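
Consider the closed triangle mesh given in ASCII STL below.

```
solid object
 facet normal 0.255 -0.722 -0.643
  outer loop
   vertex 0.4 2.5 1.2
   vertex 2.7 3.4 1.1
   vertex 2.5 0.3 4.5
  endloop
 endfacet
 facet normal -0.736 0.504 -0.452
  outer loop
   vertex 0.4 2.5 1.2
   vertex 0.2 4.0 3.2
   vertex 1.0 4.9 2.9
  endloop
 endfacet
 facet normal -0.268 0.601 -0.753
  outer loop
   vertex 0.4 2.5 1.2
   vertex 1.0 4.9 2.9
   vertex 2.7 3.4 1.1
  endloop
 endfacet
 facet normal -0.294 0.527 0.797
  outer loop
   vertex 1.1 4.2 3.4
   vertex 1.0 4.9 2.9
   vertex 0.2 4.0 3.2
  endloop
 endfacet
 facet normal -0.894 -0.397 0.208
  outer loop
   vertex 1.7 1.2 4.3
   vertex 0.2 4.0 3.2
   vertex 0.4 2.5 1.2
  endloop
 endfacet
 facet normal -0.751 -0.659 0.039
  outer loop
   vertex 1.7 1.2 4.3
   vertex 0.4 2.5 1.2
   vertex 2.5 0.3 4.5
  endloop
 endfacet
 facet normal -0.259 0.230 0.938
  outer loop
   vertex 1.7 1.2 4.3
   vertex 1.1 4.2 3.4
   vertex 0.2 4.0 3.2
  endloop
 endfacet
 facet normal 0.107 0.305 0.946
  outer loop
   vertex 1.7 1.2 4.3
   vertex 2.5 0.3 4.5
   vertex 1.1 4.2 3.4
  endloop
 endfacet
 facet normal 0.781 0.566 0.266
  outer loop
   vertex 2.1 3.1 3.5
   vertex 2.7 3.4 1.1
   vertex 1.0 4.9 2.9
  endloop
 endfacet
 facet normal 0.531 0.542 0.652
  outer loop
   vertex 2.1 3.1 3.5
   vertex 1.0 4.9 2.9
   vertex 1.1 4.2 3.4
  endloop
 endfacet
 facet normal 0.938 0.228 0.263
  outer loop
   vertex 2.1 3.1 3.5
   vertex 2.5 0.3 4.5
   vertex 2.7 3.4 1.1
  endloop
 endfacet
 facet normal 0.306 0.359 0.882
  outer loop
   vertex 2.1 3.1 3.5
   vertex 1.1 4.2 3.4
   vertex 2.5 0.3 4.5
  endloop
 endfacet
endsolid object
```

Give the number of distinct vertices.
8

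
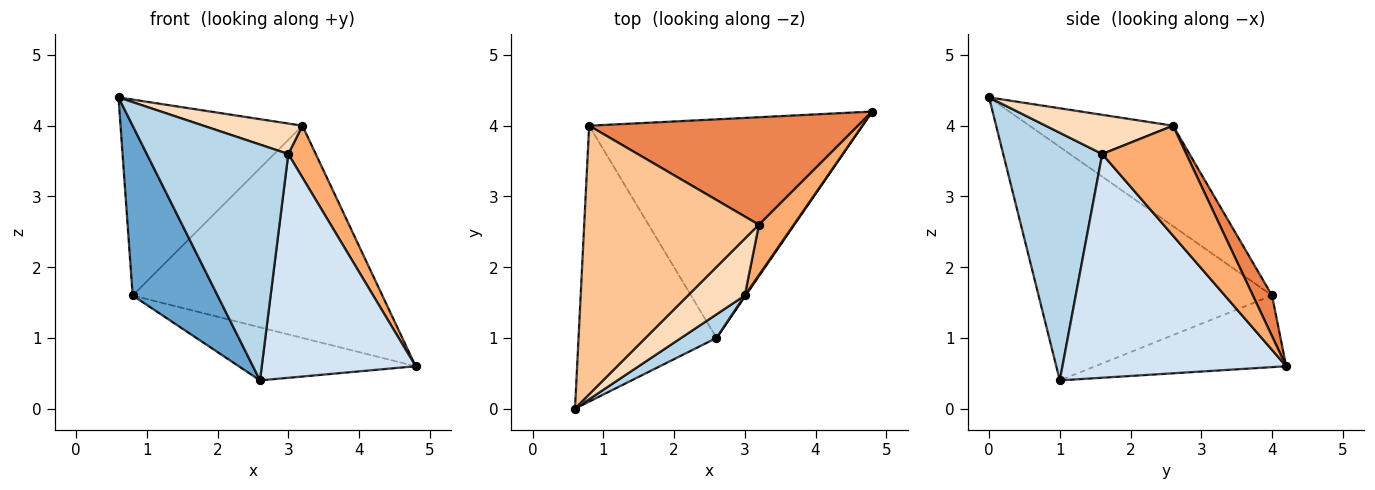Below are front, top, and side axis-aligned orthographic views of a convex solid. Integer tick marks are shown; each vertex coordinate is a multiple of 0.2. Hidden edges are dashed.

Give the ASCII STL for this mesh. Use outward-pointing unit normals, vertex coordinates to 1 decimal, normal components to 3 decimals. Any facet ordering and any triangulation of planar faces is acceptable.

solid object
 facet normal -0.822 -0.299 -0.485
  outer loop
   vertex 0.8 4.0 1.6
   vertex 2.6 1.0 0.4
   vertex 0.6 0.0 4.4
  endloop
 endfacet
 facet normal -0.247 0.229 -0.942
  outer loop
   vertex 0.8 4.0 1.6
   vertex 4.8 4.2 0.6
   vertex 2.6 1.0 0.4
  endloop
 endfacet
 facet normal 0.572 -0.816 0.082
  outer loop
   vertex 3.0 1.6 3.6
   vertex 0.6 0.0 4.4
   vertex 2.6 1.0 0.4
  endloop
 endfacet
 facet normal 0.824 -0.567 0.003
  outer loop
   vertex 3.0 1.6 3.6
   vertex 2.6 1.0 0.4
   vertex 4.8 4.2 0.6
  endloop
 endfacet
 facet normal 0.068 0.890 0.451
  outer loop
   vertex 3.2 2.6 4.0
   vertex 4.8 4.2 0.6
   vertex 0.8 4.0 1.6
  endloop
 endfacet
 facet normal 0.910 -0.297 0.288
  outer loop
   vertex 3.2 2.6 4.0
   vertex 3.0 1.6 3.6
   vertex 4.8 4.2 0.6
  endloop
 endfacet
 facet normal -0.421 0.534 0.733
  outer loop
   vertex 3.2 2.6 4.0
   vertex 0.8 4.0 1.6
   vertex 0.6 0.0 4.4
  endloop
 endfacet
 facet normal 0.520 -0.405 0.752
  outer loop
   vertex 3.2 2.6 4.0
   vertex 0.6 0.0 4.4
   vertex 3.0 1.6 3.6
  endloop
 endfacet
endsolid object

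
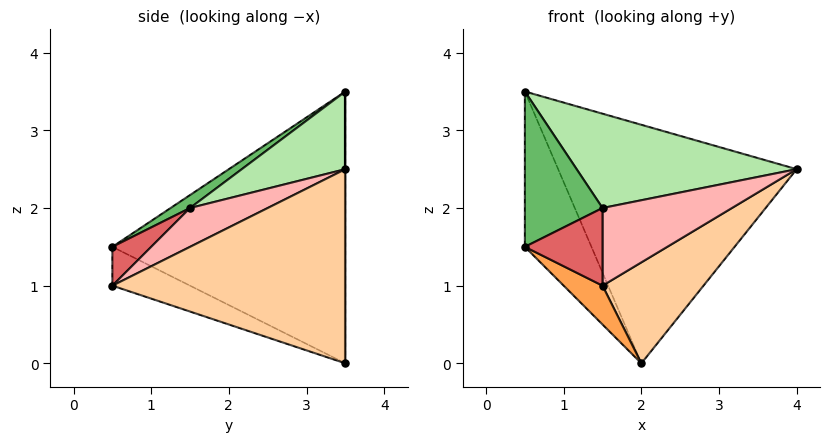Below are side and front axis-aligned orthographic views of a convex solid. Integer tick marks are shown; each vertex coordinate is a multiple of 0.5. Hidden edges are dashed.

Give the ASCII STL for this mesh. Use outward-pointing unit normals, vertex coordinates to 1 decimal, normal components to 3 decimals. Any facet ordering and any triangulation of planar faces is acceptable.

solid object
 facet normal -0.889 0.254 -0.381
  outer loop
   vertex 2.0 3.5 0.0
   vertex 0.5 0.5 1.5
   vertex 0.5 3.5 3.5
  endloop
 endfacet
 facet normal 0.000 1.000 0.000
  outer loop
   vertex 2.0 3.5 0.0
   vertex 0.5 3.5 3.5
   vertex 4.0 3.5 2.5
  endloop
 endfacet
 facet normal -0.436 -0.218 -0.873
  outer loop
   vertex 1.5 0.5 1.0
   vertex 0.5 0.5 1.5
   vertex 2.0 3.5 0.0
  endloop
 endfacet
 facet normal 0.740 -0.321 -0.592
  outer loop
   vertex 1.5 0.5 1.0
   vertex 2.0 3.5 0.0
   vertex 4.0 3.5 2.5
  endloop
 endfacet
 facet normal 0.137 -0.549 0.824
  outer loop
   vertex 1.5 1.5 2.0
   vertex 0.5 3.5 3.5
   vertex 0.5 0.5 1.5
  endloop
 endfacet
 facet normal 0.237 -0.504 0.830
  outer loop
   vertex 1.5 1.5 2.0
   vertex 4.0 3.5 2.5
   vertex 0.5 3.5 3.5
  endloop
 endfacet
 facet normal 0.333 -0.667 0.667
  outer loop
   vertex 1.5 1.5 2.0
   vertex 0.5 0.5 1.5
   vertex 1.5 0.5 1.0
  endloop
 endfacet
 facet normal 0.391 -0.651 0.651
  outer loop
   vertex 1.5 1.5 2.0
   vertex 1.5 0.5 1.0
   vertex 4.0 3.5 2.5
  endloop
 endfacet
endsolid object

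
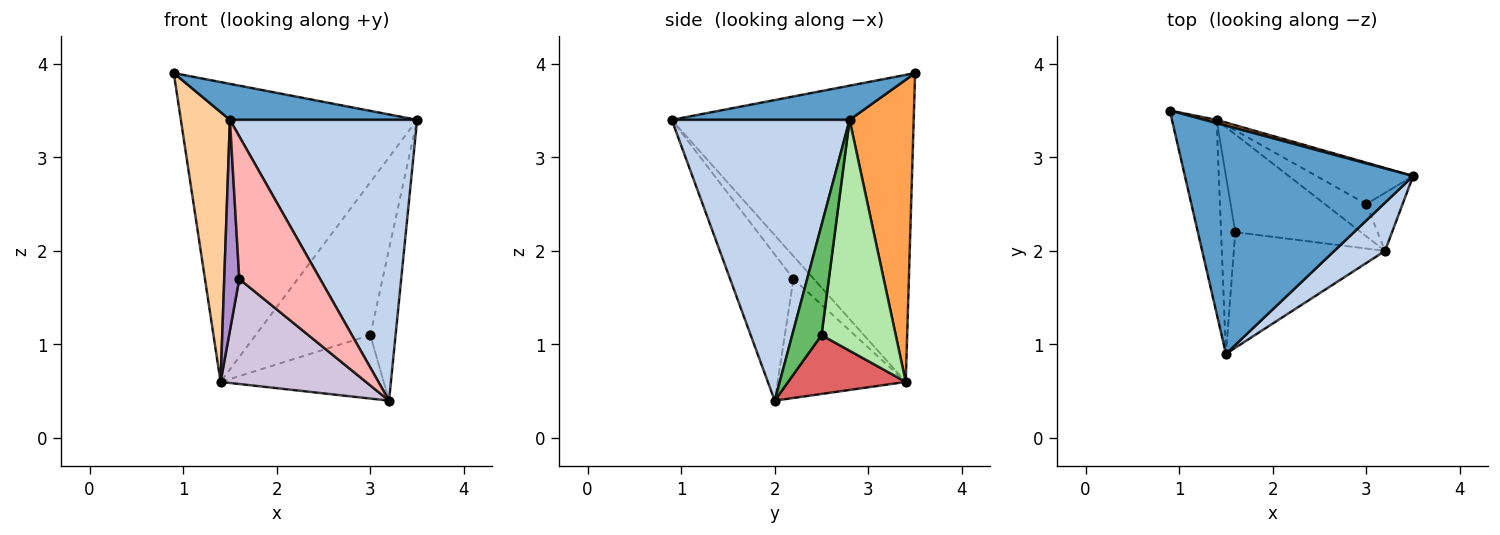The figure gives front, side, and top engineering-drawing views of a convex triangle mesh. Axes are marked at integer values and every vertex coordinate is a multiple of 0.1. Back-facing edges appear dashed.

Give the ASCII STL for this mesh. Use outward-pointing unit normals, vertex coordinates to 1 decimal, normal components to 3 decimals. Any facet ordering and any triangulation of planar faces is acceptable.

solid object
 facet normal 0.146 -0.154 0.977
  outer loop
   vertex 1.5 0.9 3.4
   vertex 3.5 2.8 3.4
   vertex 0.9 3.5 3.9
  endloop
 endfacet
 facet normal 0.683 -0.719 0.124
  outer loop
   vertex 3.2 2.0 0.4
   vertex 3.5 2.8 3.4
   vertex 1.5 0.9 3.4
  endloop
 endfacet
 facet normal 0.262 0.965 0.010
  outer loop
   vertex 1.4 3.4 0.6
   vertex 0.9 3.5 3.9
   vertex 3.5 2.8 3.4
  endloop
 endfacet
 facet normal -0.970 -0.197 -0.141
  outer loop
   vertex 1.4 3.4 0.6
   vertex 1.5 0.9 3.4
   vertex 0.9 3.5 3.9
  endloop
 endfacet
 facet normal 0.735 0.633 -0.242
  outer loop
   vertex 3.0 2.5 1.1
   vertex 3.5 2.8 3.4
   vertex 3.2 2.0 0.4
  endloop
 endfacet
 facet normal 0.530 0.819 -0.222
  outer loop
   vertex 3.0 2.5 1.1
   vertex 1.4 3.4 0.6
   vertex 3.5 2.8 3.4
  endloop
 endfacet
 facet normal 0.541 0.750 -0.381
  outer loop
   vertex 3.0 2.5 1.1
   vertex 3.2 2.0 0.4
   vertex 1.4 3.4 0.6
  endloop
 endfacet
 facet normal -0.520 -0.663 -0.538
  outer loop
   vertex 1.6 2.2 1.7
   vertex 3.2 2.0 0.4
   vertex 1.5 0.9 3.4
  endloop
 endfacet
 facet normal -0.719 -0.531 -0.448
  outer loop
   vertex 1.6 2.2 1.7
   vertex 1.5 0.9 3.4
   vertex 1.4 3.4 0.6
  endloop
 endfacet
 facet normal -0.542 -0.615 -0.573
  outer loop
   vertex 1.6 2.2 1.7
   vertex 1.4 3.4 0.6
   vertex 3.2 2.0 0.4
  endloop
 endfacet
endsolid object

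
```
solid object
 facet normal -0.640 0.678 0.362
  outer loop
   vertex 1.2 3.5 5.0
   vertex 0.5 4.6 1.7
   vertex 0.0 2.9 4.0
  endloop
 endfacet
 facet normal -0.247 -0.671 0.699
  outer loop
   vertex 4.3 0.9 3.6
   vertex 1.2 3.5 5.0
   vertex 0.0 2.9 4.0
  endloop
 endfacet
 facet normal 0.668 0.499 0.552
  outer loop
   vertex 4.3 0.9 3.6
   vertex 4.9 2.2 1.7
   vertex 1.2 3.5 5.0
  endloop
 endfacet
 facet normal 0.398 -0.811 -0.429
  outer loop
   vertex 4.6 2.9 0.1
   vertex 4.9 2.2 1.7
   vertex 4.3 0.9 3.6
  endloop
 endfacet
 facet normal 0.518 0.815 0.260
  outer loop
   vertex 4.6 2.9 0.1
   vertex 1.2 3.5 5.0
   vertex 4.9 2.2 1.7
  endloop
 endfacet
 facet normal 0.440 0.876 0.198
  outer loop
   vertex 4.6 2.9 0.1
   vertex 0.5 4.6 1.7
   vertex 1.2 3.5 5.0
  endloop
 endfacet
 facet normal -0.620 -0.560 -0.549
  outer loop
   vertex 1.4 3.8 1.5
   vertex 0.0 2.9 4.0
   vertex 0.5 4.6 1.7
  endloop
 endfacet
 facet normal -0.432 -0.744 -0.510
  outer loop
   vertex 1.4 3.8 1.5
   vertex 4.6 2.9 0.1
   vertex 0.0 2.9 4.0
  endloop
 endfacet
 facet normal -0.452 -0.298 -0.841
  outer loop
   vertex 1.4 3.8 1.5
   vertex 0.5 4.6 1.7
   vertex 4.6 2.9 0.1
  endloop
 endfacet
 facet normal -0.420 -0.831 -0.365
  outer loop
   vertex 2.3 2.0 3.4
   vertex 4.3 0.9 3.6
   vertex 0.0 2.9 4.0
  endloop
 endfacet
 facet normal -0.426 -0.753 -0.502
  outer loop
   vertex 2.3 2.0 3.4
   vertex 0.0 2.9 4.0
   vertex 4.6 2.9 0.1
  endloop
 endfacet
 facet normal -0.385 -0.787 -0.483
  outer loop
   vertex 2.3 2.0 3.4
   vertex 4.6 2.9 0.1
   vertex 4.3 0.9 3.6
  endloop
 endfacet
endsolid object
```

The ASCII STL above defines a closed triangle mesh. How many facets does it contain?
12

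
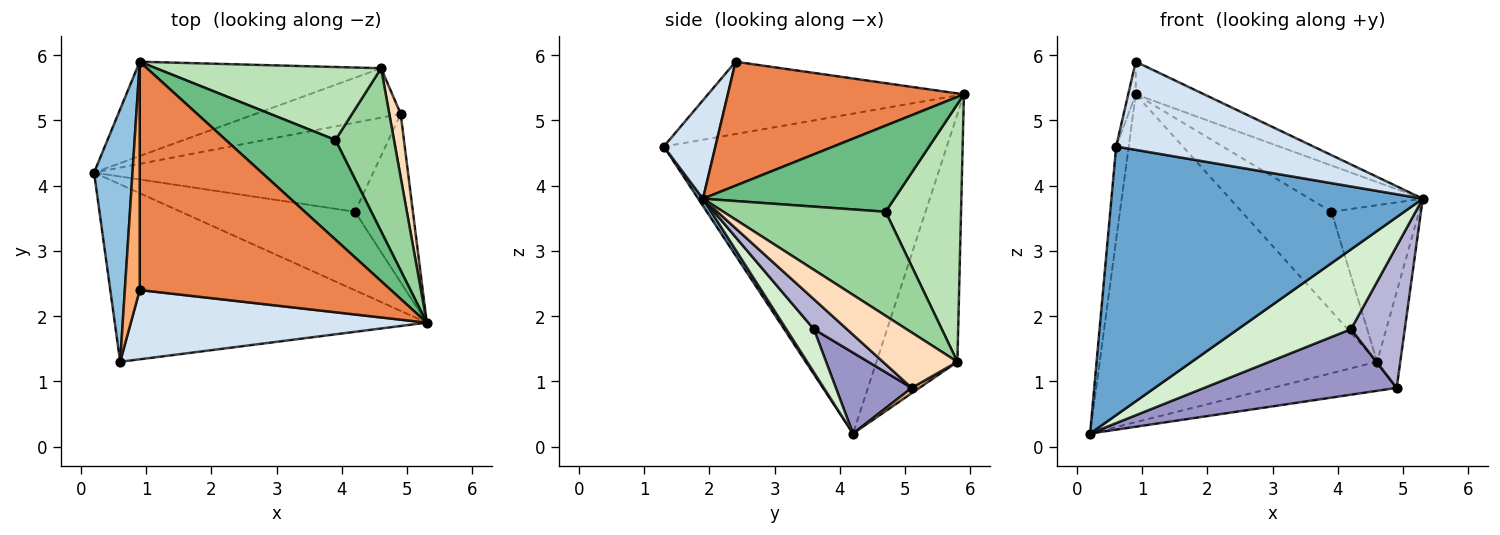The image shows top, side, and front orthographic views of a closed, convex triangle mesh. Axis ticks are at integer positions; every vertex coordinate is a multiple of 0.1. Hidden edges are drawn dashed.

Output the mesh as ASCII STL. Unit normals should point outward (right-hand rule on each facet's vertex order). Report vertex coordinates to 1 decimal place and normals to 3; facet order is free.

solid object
 facet normal 0.013 -0.834 -0.551
  outer loop
   vertex 0.6 1.3 4.6
   vertex 0.2 4.2 0.2
   vertex 5.3 1.9 3.8
  endloop
 endfacet
 facet normal -0.992 0.044 0.119
  outer loop
   vertex 0.9 5.9 5.4
   vertex 0.2 4.2 0.2
   vertex 0.6 1.3 4.6
  endloop
 endfacet
 facet normal -0.270 0.925 -0.266
  outer loop
   vertex 4.6 5.8 1.3
   vertex 0.2 4.2 0.2
   vertex 0.9 5.9 5.4
  endloop
 endfacet
 facet normal 0.201 -0.770 0.605
  outer loop
   vertex 0.9 2.4 5.9
   vertex 0.6 1.3 4.6
   vertex 5.3 1.9 3.8
  endloop
 endfacet
 facet normal 0.439 0.127 0.889
  outer loop
   vertex 0.9 2.4 5.9
   vertex 5.3 1.9 3.8
   vertex 0.9 5.9 5.4
  endloop
 endfacet
 facet normal -0.979 0.029 0.202
  outer loop
   vertex 0.9 2.4 5.9
   vertex 0.9 5.9 5.4
   vertex 0.6 1.3 4.6
  endloop
 endfacet
 facet normal 0.031 0.506 -0.862
  outer loop
   vertex 4.9 5.1 0.9
   vertex 0.2 4.2 0.2
   vertex 4.6 5.8 1.3
  endloop
 endfacet
 facet normal 0.937 0.292 0.192
  outer loop
   vertex 4.9 5.1 0.9
   vertex 4.6 5.8 1.3
   vertex 5.3 1.9 3.8
  endloop
 endfacet
 facet normal 0.580 0.343 0.739
  outer loop
   vertex 3.9 4.7 3.6
   vertex 0.9 5.9 5.4
   vertex 5.3 1.9 3.8
  endloop
 endfacet
 facet normal 0.788 0.426 0.444
  outer loop
   vertex 3.9 4.7 3.6
   vertex 5.3 1.9 3.8
   vertex 4.6 5.8 1.3
  endloop
 endfacet
 facet normal 0.561 0.667 0.490
  outer loop
   vertex 3.9 4.7 3.6
   vertex 4.6 5.8 1.3
   vertex 0.9 5.9 5.4
  endloop
 endfacet
 facet normal 0.171 -0.702 -0.691
  outer loop
   vertex 4.2 3.6 1.8
   vertex 5.3 1.9 3.8
   vertex 0.2 4.2 0.2
  endloop
 endfacet
 facet normal 0.227 -0.577 -0.785
  outer loop
   vertex 4.2 3.6 1.8
   vertex 0.2 4.2 0.2
   vertex 4.9 5.1 0.9
  endloop
 endfacet
 facet normal 0.368 -0.599 -0.711
  outer loop
   vertex 4.2 3.6 1.8
   vertex 4.9 5.1 0.9
   vertex 5.3 1.9 3.8
  endloop
 endfacet
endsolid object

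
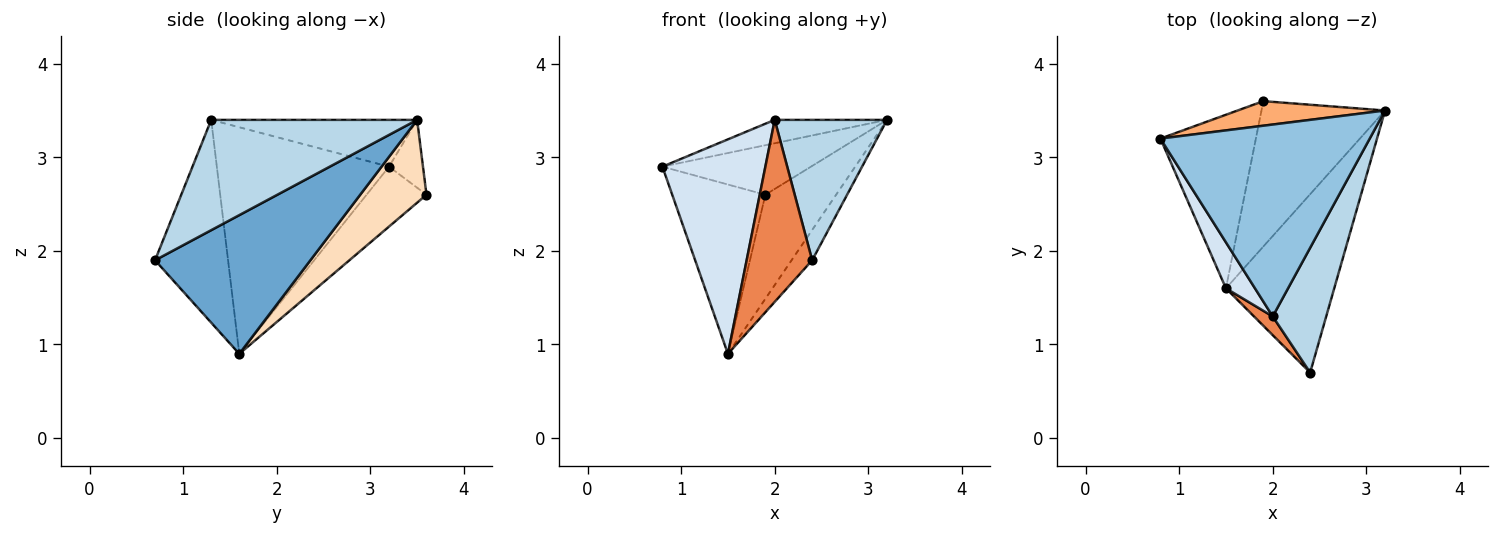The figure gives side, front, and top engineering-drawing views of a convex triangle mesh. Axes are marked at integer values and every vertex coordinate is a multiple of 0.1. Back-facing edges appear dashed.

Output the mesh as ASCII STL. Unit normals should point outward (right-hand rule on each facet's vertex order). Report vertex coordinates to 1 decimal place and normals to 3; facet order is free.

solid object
 facet normal 0.784 0.104 -0.612
  outer loop
   vertex 1.5 1.6 0.9
   vertex 3.2 3.5 3.4
   vertex 2.4 0.7 1.9
  endloop
 endfacet
 facet normal -0.217 0.118 0.969
  outer loop
   vertex 2.0 1.3 3.4
   vertex 3.2 3.5 3.4
   vertex 0.8 3.2 2.9
  endloop
 endfacet
 facet normal 0.808 -0.441 0.392
  outer loop
   vertex 2.0 1.3 3.4
   vertex 2.4 0.7 1.9
   vertex 3.2 3.5 3.4
  endloop
 endfacet
 facet normal -0.853 -0.510 0.109
  outer loop
   vertex 2.0 1.3 3.4
   vertex 0.8 3.2 2.9
   vertex 1.5 1.6 0.9
  endloop
 endfacet
 facet normal -0.742 -0.666 0.069
  outer loop
   vertex 2.0 1.3 3.4
   vertex 1.5 1.6 0.9
   vertex 2.4 0.7 1.9
  endloop
 endfacet
 facet normal -0.200 0.878 0.435
  outer loop
   vertex 1.9 3.6 2.6
   vertex 0.8 3.2 2.9
   vertex 3.2 3.5 3.4
  endloop
 endfacet
 facet normal -0.410 0.637 -0.653
  outer loop
   vertex 1.9 3.6 2.6
   vertex 1.5 1.6 0.9
   vertex 0.8 3.2 2.9
  endloop
 endfacet
 facet normal 0.479 0.511 -0.714
  outer loop
   vertex 1.9 3.6 2.6
   vertex 3.2 3.5 3.4
   vertex 1.5 1.6 0.9
  endloop
 endfacet
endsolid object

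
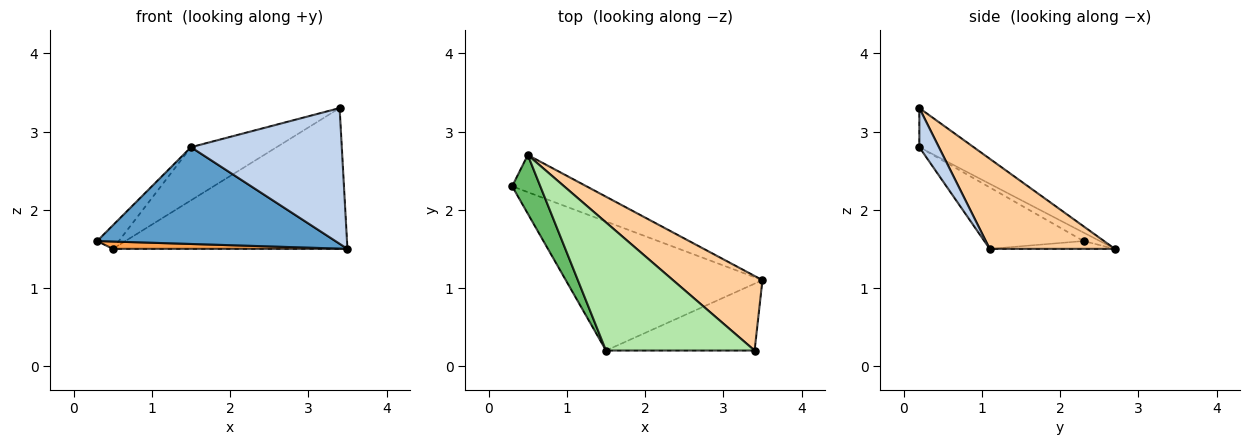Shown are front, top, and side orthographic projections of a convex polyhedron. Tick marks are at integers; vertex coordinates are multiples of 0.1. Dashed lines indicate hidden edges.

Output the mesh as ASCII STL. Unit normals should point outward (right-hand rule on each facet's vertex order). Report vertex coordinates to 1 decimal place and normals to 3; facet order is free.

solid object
 facet normal -0.243 -0.582 -0.776
  outer loop
   vertex 1.5 0.2 2.8
   vertex 0.3 2.3 1.6
   vertex 3.5 1.1 1.5
  endloop
 endfacet
 facet normal 0.116 -0.891 -0.439
  outer loop
   vertex 3.4 0.2 3.3
   vertex 1.5 0.2 2.8
   vertex 3.5 1.1 1.5
  endloop
 endfacet
 facet normal -0.103 -0.193 -0.976
  outer loop
   vertex 0.5 2.7 1.5
   vertex 3.5 1.1 1.5
   vertex 0.3 2.3 1.6
  endloop
 endfacet
 facet normal 0.426 0.799 0.423
  outer loop
   vertex 0.5 2.7 1.5
   vertex 3.4 0.2 3.3
   vertex 3.5 1.1 1.5
  endloop
 endfacet
 facet normal -0.268 0.358 0.894
  outer loop
   vertex 0.5 2.7 1.5
   vertex 0.3 2.3 1.6
   vertex 1.5 0.2 2.8
  endloop
 endfacet
 facet normal -0.236 0.372 0.898
  outer loop
   vertex 0.5 2.7 1.5
   vertex 1.5 0.2 2.8
   vertex 3.4 0.2 3.3
  endloop
 endfacet
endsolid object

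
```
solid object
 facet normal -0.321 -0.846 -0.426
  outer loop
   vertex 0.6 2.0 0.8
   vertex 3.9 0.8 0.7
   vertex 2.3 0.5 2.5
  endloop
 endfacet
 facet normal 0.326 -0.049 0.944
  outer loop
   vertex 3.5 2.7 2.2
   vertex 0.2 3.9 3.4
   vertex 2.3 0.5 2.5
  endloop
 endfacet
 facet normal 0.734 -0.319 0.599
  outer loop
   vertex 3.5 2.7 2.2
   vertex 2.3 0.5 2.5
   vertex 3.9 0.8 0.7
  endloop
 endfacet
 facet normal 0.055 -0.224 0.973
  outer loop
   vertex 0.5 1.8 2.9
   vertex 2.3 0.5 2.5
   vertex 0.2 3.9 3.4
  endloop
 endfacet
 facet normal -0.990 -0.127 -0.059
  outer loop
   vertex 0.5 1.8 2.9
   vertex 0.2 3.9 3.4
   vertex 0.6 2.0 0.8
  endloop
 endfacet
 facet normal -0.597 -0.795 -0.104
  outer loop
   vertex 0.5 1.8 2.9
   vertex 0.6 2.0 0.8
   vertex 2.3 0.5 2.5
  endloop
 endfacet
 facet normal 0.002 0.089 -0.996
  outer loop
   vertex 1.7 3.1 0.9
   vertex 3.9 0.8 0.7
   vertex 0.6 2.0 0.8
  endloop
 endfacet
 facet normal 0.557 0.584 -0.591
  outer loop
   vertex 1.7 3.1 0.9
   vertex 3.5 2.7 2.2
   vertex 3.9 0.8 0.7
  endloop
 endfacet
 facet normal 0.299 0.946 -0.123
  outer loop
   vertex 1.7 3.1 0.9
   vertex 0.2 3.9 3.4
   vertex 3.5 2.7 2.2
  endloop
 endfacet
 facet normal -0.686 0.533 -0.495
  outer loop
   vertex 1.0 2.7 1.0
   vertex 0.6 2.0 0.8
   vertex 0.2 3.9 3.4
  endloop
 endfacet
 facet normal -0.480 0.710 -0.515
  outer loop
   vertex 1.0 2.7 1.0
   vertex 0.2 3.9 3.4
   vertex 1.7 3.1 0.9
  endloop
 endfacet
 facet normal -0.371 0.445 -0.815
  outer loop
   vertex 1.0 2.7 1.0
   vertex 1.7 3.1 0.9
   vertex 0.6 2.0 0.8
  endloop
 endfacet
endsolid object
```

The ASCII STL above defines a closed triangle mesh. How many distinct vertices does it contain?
8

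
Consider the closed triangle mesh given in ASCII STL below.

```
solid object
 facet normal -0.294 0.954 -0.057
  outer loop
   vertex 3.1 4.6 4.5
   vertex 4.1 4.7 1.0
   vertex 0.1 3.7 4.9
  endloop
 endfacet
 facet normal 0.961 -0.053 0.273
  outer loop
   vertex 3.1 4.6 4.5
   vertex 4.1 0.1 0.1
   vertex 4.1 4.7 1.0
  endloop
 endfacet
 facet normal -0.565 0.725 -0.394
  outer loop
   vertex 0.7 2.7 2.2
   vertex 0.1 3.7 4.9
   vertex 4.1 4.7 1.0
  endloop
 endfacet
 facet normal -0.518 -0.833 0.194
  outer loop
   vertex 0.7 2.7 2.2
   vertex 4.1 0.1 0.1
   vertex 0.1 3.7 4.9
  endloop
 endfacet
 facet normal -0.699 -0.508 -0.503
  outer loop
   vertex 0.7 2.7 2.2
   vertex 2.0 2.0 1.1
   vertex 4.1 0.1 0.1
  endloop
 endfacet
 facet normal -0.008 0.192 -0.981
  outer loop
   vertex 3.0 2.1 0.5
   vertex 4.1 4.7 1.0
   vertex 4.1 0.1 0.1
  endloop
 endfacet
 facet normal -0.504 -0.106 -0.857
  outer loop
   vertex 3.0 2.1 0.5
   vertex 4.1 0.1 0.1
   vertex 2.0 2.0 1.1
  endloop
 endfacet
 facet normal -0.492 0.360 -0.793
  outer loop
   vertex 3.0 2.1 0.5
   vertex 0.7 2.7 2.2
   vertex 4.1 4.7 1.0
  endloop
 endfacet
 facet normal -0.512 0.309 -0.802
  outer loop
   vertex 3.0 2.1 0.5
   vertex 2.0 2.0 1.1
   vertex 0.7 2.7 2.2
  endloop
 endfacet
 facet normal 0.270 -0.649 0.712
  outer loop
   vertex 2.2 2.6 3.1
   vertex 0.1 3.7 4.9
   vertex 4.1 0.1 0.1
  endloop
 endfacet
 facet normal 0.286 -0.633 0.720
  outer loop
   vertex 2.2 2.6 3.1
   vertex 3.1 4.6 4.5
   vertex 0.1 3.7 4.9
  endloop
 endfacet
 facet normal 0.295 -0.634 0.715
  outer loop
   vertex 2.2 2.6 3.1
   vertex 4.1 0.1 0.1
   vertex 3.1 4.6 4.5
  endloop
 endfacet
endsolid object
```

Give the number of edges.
18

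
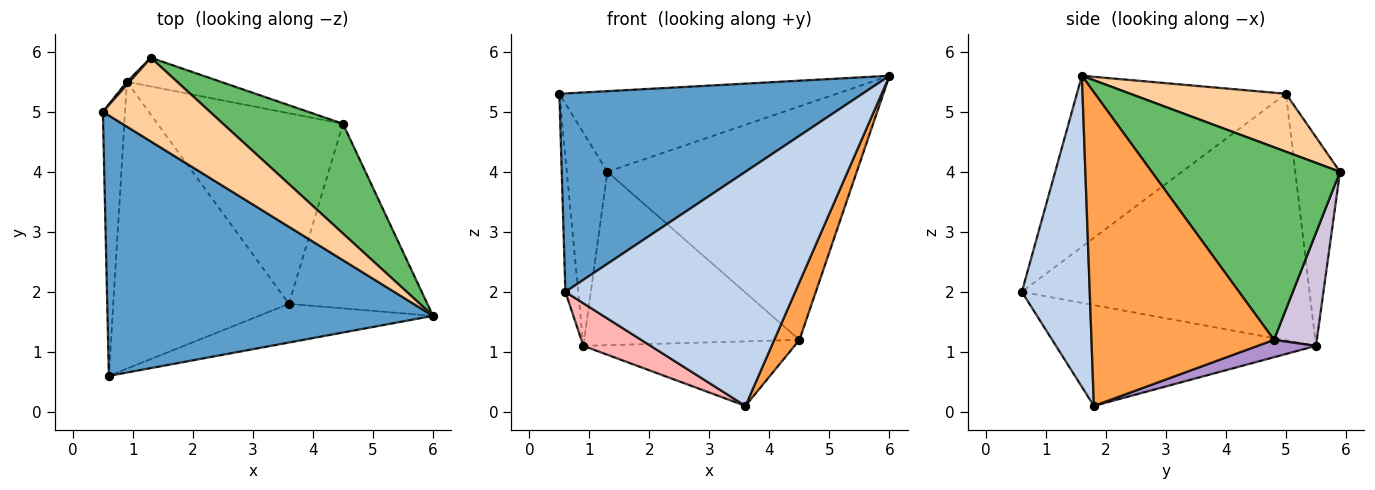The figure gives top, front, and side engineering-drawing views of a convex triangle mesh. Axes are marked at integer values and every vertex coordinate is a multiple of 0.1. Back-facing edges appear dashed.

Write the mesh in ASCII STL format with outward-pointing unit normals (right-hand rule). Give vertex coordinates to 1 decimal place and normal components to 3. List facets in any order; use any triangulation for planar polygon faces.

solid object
 facet normal -0.386 -0.559 0.734
  outer loop
   vertex 0.6 0.6 2.0
   vertex 6.0 1.6 5.6
   vertex 0.5 5.0 5.3
  endloop
 endfacet
 facet normal 0.280 -0.947 -0.157
  outer loop
   vertex 3.6 1.8 0.1
   vertex 6.0 1.6 5.6
   vertex 0.6 0.6 2.0
  endloop
 endfacet
 facet normal 0.908 -0.125 -0.401
  outer loop
   vertex 4.5 4.8 1.2
   vertex 6.0 1.6 5.6
   vertex 3.6 1.8 0.1
  endloop
 endfacet
 facet normal 0.363 0.646 0.671
  outer loop
   vertex 1.3 5.9 4.0
   vertex 0.5 5.0 5.3
   vertex 6.0 1.6 5.6
  endloop
 endfacet
 facet normal 0.564 0.747 0.351
  outer loop
   vertex 1.3 5.9 4.0
   vertex 6.0 1.6 5.6
   vertex 4.5 4.8 1.2
  endloop
 endfacet
 facet normal -0.995 0.044 -0.089
  outer loop
   vertex 0.9 5.5 1.1
   vertex 0.6 0.6 2.0
   vertex 0.5 5.0 5.3
  endloop
 endfacet
 facet normal -0.741 0.672 0.009
  outer loop
   vertex 0.9 5.5 1.1
   vertex 0.5 5.0 5.3
   vertex 1.3 5.9 4.0
  endloop
 endfacet
 facet normal -0.494 -0.128 -0.860
  outer loop
   vertex 0.9 5.5 1.1
   vertex 3.6 1.8 0.1
   vertex 0.6 0.6 2.0
  endloop
 endfacet
 facet normal 0.088 0.319 -0.943
  outer loop
   vertex 0.9 5.5 1.1
   vertex 4.5 4.8 1.2
   vertex 3.6 1.8 0.1
  endloop
 endfacet
 facet normal 0.193 0.968 -0.160
  outer loop
   vertex 0.9 5.5 1.1
   vertex 1.3 5.9 4.0
   vertex 4.5 4.8 1.2
  endloop
 endfacet
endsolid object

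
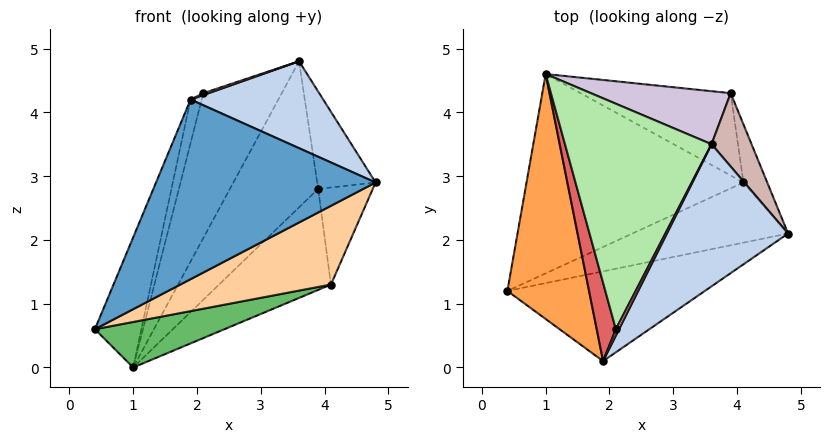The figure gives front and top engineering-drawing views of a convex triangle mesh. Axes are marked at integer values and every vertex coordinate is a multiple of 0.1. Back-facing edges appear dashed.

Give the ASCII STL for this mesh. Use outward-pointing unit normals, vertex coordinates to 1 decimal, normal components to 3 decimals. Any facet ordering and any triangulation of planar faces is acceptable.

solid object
 facet normal 0.385 -0.826 -0.413
  outer loop
   vertex 1.9 0.1 4.2
   vertex 0.4 1.2 0.6
   vertex 4.8 2.1 2.9
  endloop
 endfacet
 facet normal 0.596 -0.419 0.685
  outer loop
   vertex 1.9 0.1 4.2
   vertex 4.8 2.1 2.9
   vertex 3.6 3.5 4.8
  endloop
 endfacet
 facet normal -0.871 0.230 0.433
  outer loop
   vertex 1.9 0.1 4.2
   vertex 1.0 4.6 0.0
   vertex 0.4 1.2 0.6
  endloop
 endfacet
 facet normal 0.433 -0.716 -0.547
  outer loop
   vertex 4.1 2.9 1.3
   vertex 4.8 2.1 2.9
   vertex 0.4 1.2 0.6
  endloop
 endfacet
 facet normal 0.276 -0.214 -0.937
  outer loop
   vertex 4.1 2.9 1.3
   vertex 0.4 1.2 0.6
   vertex 1.0 4.6 0.0
  endloop
 endfacet
 facet normal -0.798 0.325 0.507
  outer loop
   vertex 2.1 0.6 4.3
   vertex 3.6 3.5 4.8
   vertex 1.0 4.6 0.0
  endloop
 endfacet
 facet normal -0.855 0.252 0.453
  outer loop
   vertex 2.1 0.6 4.3
   vertex 1.0 4.6 0.0
   vertex 1.9 0.1 4.2
  endloop
 endfacet
 facet normal 0.220 -0.275 0.936
  outer loop
   vertex 2.1 0.6 4.3
   vertex 1.9 0.1 4.2
   vertex 3.6 3.5 4.8
  endloop
 endfacet
 facet normal 0.568 0.638 -0.520
  outer loop
   vertex 3.9 4.3 2.8
   vertex 4.1 2.9 1.3
   vertex 1.0 4.6 0.0
  endloop
 endfacet
 facet normal -0.226 0.916 0.332
  outer loop
   vertex 3.9 4.3 2.8
   vertex 1.0 4.6 0.0
   vertex 3.6 3.5 4.8
  endloop
 endfacet
 facet normal 0.907 0.361 -0.216
  outer loop
   vertex 3.9 4.3 2.8
   vertex 4.8 2.1 2.9
   vertex 4.1 2.9 1.3
  endloop
 endfacet
 facet normal 0.883 0.374 0.282
  outer loop
   vertex 3.9 4.3 2.8
   vertex 3.6 3.5 4.8
   vertex 4.8 2.1 2.9
  endloop
 endfacet
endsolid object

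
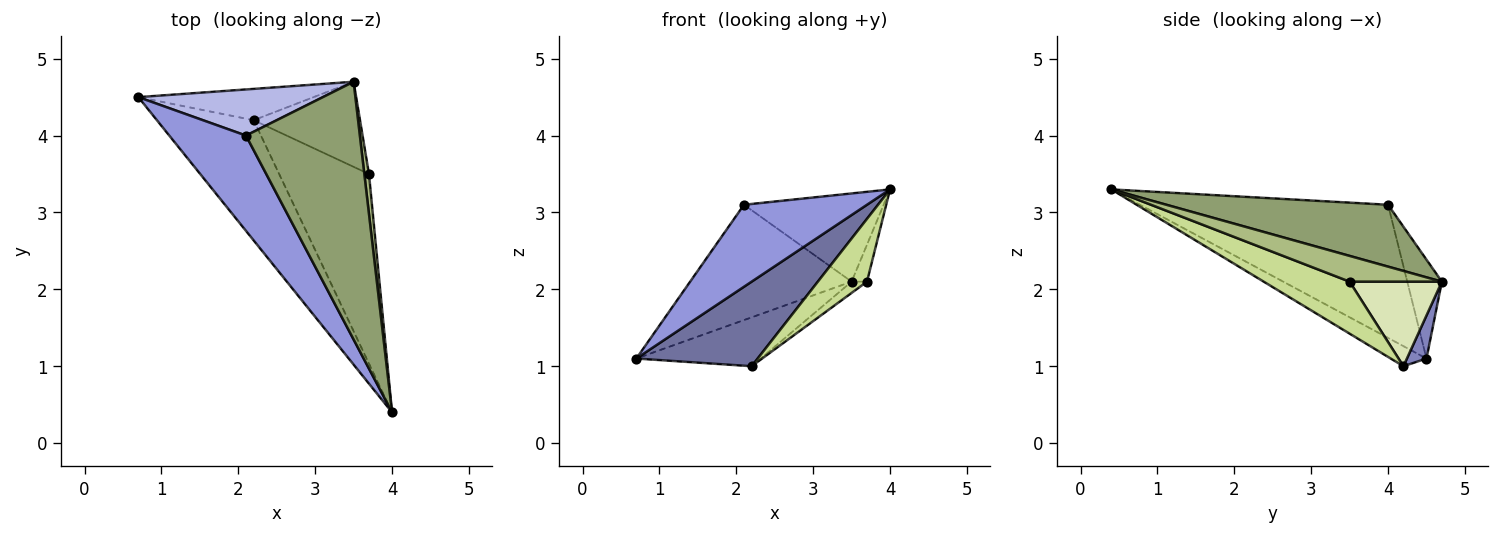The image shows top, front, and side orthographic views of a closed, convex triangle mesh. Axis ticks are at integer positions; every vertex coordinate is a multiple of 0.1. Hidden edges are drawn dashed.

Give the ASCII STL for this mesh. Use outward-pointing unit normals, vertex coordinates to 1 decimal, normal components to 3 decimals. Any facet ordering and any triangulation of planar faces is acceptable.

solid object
 facet normal -0.167 -0.567 -0.806
  outer loop
   vertex 2.2 4.2 1.0
   vertex 4.0 0.4 3.3
   vertex 0.7 4.5 1.1
  endloop
 endfacet
 facet normal 0.131 0.835 -0.535
  outer loop
   vertex 2.2 4.2 1.0
   vertex 0.7 4.5 1.1
   vertex 3.5 4.7 2.1
  endloop
 endfacet
 facet normal -0.796 -0.395 0.459
  outer loop
   vertex 2.1 4.0 3.1
   vertex 0.7 4.5 1.1
   vertex 4.0 0.4 3.3
  endloop
 endfacet
 facet normal -0.195 0.911 0.364
  outer loop
   vertex 2.1 4.0 3.1
   vertex 3.5 4.7 2.1
   vertex 0.7 4.5 1.1
  endloop
 endfacet
 facet normal 0.457 0.288 0.842
  outer loop
   vertex 2.1 4.0 3.1
   vertex 4.0 0.4 3.3
   vertex 3.5 4.7 2.1
  endloop
 endfacet
 facet normal 0.971 0.162 0.175
  outer loop
   vertex 3.7 3.5 2.1
   vertex 3.5 4.7 2.1
   vertex 4.0 0.4 3.3
  endloop
 endfacet
 facet normal 0.482 -0.275 -0.832
  outer loop
   vertex 3.7 3.5 2.1
   vertex 4.0 0.4 3.3
   vertex 2.2 4.2 1.0
  endloop
 endfacet
 facet normal 0.619 0.103 -0.779
  outer loop
   vertex 3.7 3.5 2.1
   vertex 2.2 4.2 1.0
   vertex 3.5 4.7 2.1
  endloop
 endfacet
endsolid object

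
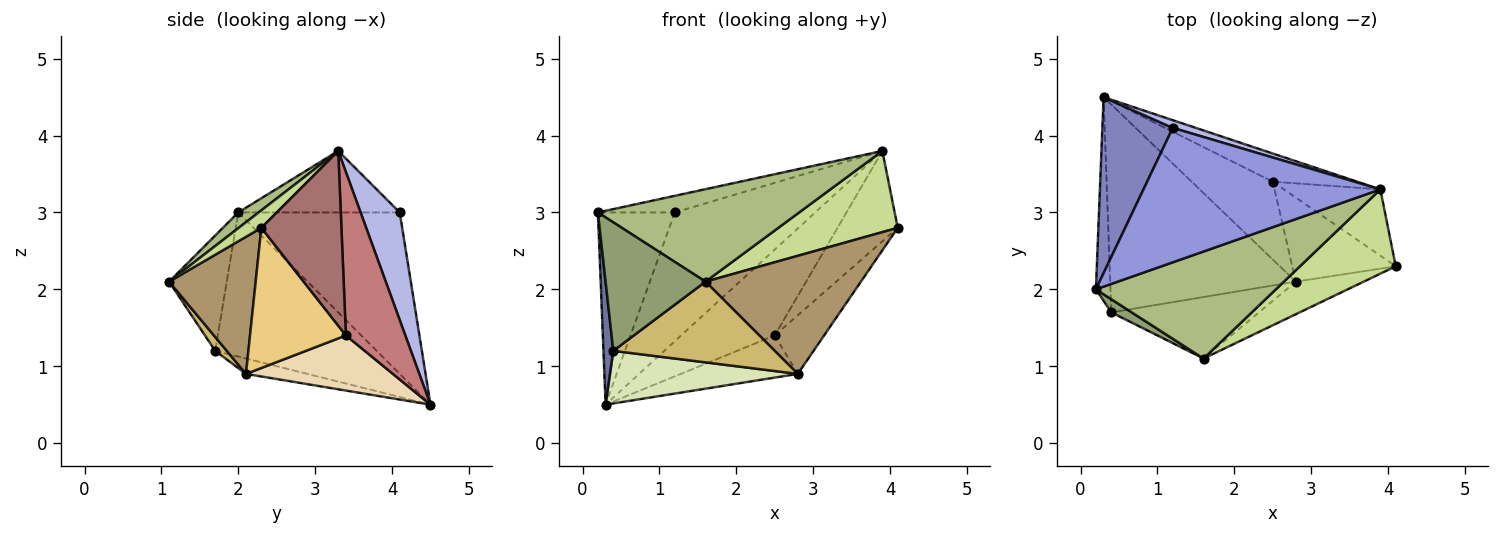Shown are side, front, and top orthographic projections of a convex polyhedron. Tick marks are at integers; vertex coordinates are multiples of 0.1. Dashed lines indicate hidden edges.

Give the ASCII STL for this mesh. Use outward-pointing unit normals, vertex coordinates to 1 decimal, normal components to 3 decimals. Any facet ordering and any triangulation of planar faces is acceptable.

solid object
 facet normal -0.993 -0.061 -0.100
  outer loop
   vertex 0.4 1.7 1.2
   vertex 0.2 2.0 3.0
   vertex 0.3 4.5 0.5
  endloop
 endfacet
 facet normal -0.840 0.400 0.366
  outer loop
   vertex 1.2 4.1 3.0
   vertex 0.3 4.5 0.5
   vertex 0.2 2.0 3.0
  endloop
 endfacet
 facet normal -0.250 0.119 0.961
  outer loop
   vertex 1.2 4.1 3.0
   vertex 0.2 2.0 3.0
   vertex 3.9 3.3 3.8
  endloop
 endfacet
 facet normal 0.268 0.962 0.057
  outer loop
   vertex 1.2 4.1 3.0
   vertex 3.9 3.3 3.8
   vertex 0.3 4.5 0.5
  endloop
 endfacet
 facet normal -0.498 -0.863 0.088
  outer loop
   vertex 1.6 1.1 2.1
   vertex 0.2 2.0 3.0
   vertex 0.4 1.7 1.2
  endloop
 endfacet
 facet normal 0.066 -0.652 0.755
  outer loop
   vertex 1.6 1.1 2.1
   vertex 3.9 3.3 3.8
   vertex 0.2 2.0 3.0
  endloop
 endfacet
 facet normal 0.130 -0.688 0.714
  outer loop
   vertex 1.6 1.1 2.1
   vertex 4.1 2.3 2.8
   vertex 3.9 3.3 3.8
  endloop
 endfacet
 facet normal -0.080 -0.244 -0.966
  outer loop
   vertex 2.8 2.1 0.9
   vertex 0.4 1.7 1.2
   vertex 0.3 4.5 0.5
  endloop
 endfacet
 facet normal 0.473 -0.849 -0.234
  outer loop
   vertex 2.8 2.1 0.9
   vertex 4.1 2.3 2.8
   vertex 1.6 1.1 2.1
  endloop
 endfacet
 facet normal 0.057 -0.794 -0.605
  outer loop
   vertex 2.8 2.1 0.9
   vertex 1.6 1.1 2.1
   vertex 0.4 1.7 1.2
  endloop
 endfacet
 facet normal 0.743 0.383 -0.549
  outer loop
   vertex 2.5 3.4 1.4
   vertex 4.1 2.3 2.8
   vertex 2.8 2.1 0.9
  endloop
 endfacet
 facet normal 0.513 0.409 -0.755
  outer loop
   vertex 2.5 3.4 1.4
   vertex 2.8 2.1 0.9
   vertex 0.3 4.5 0.5
  endloop
 endfacet
 facet normal 0.731 0.550 -0.404
  outer loop
   vertex 2.5 3.4 1.4
   vertex 3.9 3.3 3.8
   vertex 4.1 2.3 2.8
  endloop
 endfacet
 facet normal 0.516 0.814 -0.267
  outer loop
   vertex 2.5 3.4 1.4
   vertex 0.3 4.5 0.5
   vertex 3.9 3.3 3.8
  endloop
 endfacet
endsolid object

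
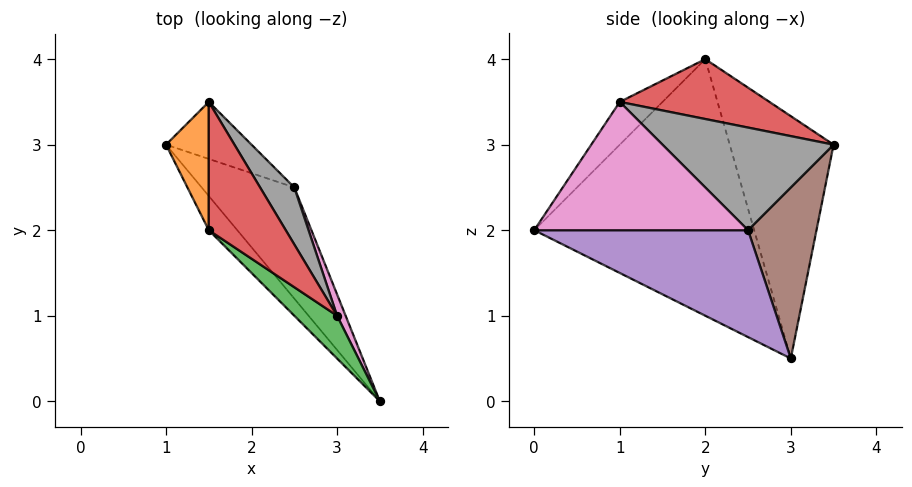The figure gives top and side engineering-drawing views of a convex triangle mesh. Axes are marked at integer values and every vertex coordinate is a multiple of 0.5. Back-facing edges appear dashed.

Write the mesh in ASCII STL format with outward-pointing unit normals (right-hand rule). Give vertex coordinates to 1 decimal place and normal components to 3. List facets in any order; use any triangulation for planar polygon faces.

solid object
 facet normal -0.745 -0.662 -0.083
  outer loop
   vertex 1.5 2.0 4.0
   vertex 1.0 3.0 0.5
   vertex 3.5 0.0 2.0
  endloop
 endfacet
 facet normal -0.978 0.115 0.173
  outer loop
   vertex 1.5 2.0 4.0
   vertex 1.5 3.5 3.0
   vertex 1.0 3.0 0.5
  endloop
 endfacet
 facet normal -0.408 -0.816 0.408
  outer loop
   vertex 3.0 1.0 3.5
   vertex 1.5 2.0 4.0
   vertex 3.5 0.0 2.0
  endloop
 endfacet
 facet normal 0.543 0.466 0.699
  outer loop
   vertex 3.0 1.0 3.5
   vertex 1.5 3.5 3.0
   vertex 1.5 2.0 4.0
  endloop
 endfacet
 facet normal 0.723 0.289 -0.627
  outer loop
   vertex 2.5 2.5 2.0
   vertex 3.5 0.0 2.0
   vertex 1.0 3.0 0.5
  endloop
 endfacet
 facet normal 0.535 0.802 -0.267
  outer loop
   vertex 2.5 2.5 2.0
   vertex 1.0 3.0 0.5
   vertex 1.5 3.5 3.0
  endloop
 endfacet
 facet normal 0.927 0.371 0.062
  outer loop
   vertex 2.5 2.5 2.0
   vertex 3.0 1.0 3.5
   vertex 3.5 0.0 2.0
  endloop
 endfacet
 facet normal 0.802 0.535 0.267
  outer loop
   vertex 2.5 2.5 2.0
   vertex 1.5 3.5 3.0
   vertex 3.0 1.0 3.5
  endloop
 endfacet
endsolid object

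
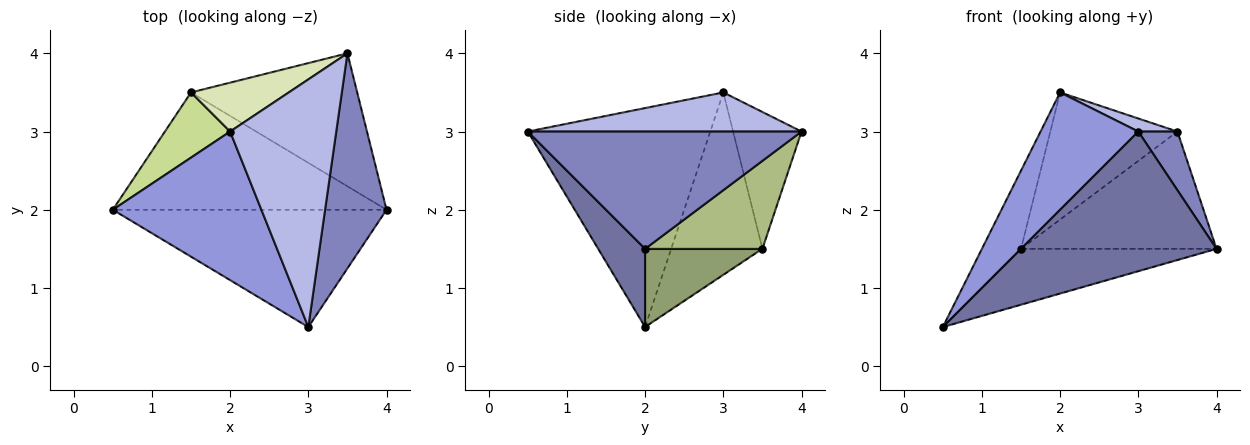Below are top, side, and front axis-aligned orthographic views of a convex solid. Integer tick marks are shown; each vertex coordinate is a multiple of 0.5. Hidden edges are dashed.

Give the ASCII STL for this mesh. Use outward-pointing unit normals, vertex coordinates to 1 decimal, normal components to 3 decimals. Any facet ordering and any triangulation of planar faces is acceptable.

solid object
 facet normal 0.181 -0.753 -0.633
  outer loop
   vertex 3.0 0.5 3.0
   vertex 0.5 2.0 0.5
   vertex 4.0 2.0 1.5
  endloop
 endfacet
 facet normal 0.879 -0.126 0.460
  outer loop
   vertex 3.0 0.5 3.0
   vertex 4.0 2.0 1.5
   vertex 3.5 4.0 3.0
  endloop
 endfacet
 facet normal -0.756 -0.405 0.513
  outer loop
   vertex 2.0 3.0 3.5
   vertex 0.5 2.0 0.5
   vertex 3.0 0.5 3.0
  endloop
 endfacet
 facet normal 0.345 -0.049 0.937
  outer loop
   vertex 2.0 3.0 3.5
   vertex 3.0 0.5 3.0
   vertex 3.5 4.0 3.0
  endloop
 endfacet
 facet normal 0.250 0.416 -0.874
  outer loop
   vertex 1.5 3.5 1.5
   vertex 4.0 2.0 1.5
   vertex 0.5 2.0 0.5
  endloop
 endfacet
 facet normal 0.369 0.615 -0.697
  outer loop
   vertex 1.5 3.5 1.5
   vertex 3.5 4.0 3.0
   vertex 4.0 2.0 1.5
  endloop
 endfacet
 facet normal -0.873 0.374 0.312
  outer loop
   vertex 1.5 3.5 1.5
   vertex 0.5 2.0 0.5
   vertex 2.0 3.0 3.5
  endloop
 endfacet
 facet normal -0.449 0.834 0.321
  outer loop
   vertex 1.5 3.5 1.5
   vertex 2.0 3.0 3.5
   vertex 3.5 4.0 3.0
  endloop
 endfacet
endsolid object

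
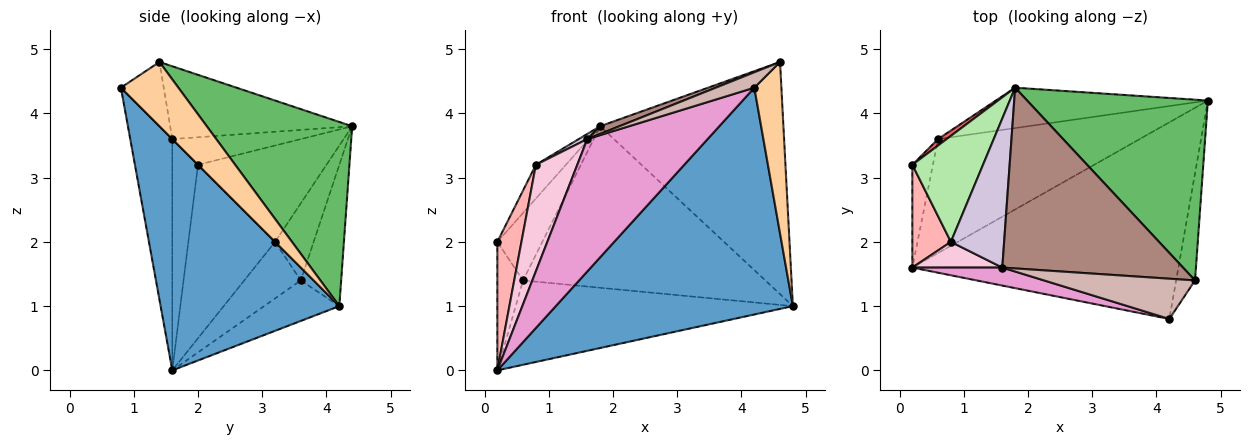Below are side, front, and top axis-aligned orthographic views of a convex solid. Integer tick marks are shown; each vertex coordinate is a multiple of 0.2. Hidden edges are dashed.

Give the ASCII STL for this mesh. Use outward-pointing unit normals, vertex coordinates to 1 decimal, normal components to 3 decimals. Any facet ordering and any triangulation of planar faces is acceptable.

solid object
 facet normal 0.495 -0.657 -0.569
  outer loop
   vertex 4.2 0.8 4.4
   vertex 0.2 1.6 0.0
   vertex 4.8 4.2 1.0
  endloop
 endfacet
 facet normal -0.159 0.587 -0.793
  outer loop
   vertex 0.6 3.6 1.4
   vertex 4.8 4.2 1.0
   vertex 0.2 1.6 0.0
  endloop
 endfacet
 facet normal -0.160 0.958 -0.239
  outer loop
   vertex 0.6 3.6 1.4
   vertex 1.8 4.4 3.8
   vertex 4.8 4.2 1.0
  endloop
 endfacet
 facet normal 0.874 -0.411 -0.257
  outer loop
   vertex 4.6 1.4 4.8
   vertex 4.2 0.8 4.4
   vertex 4.8 4.2 1.0
  endloop
 endfacet
 facet normal 0.531 0.669 0.521
  outer loop
   vertex 4.6 1.4 4.8
   vertex 4.8 4.2 1.0
   vertex 1.8 4.4 3.8
  endloop
 endfacet
 facet normal -0.792 0.185 0.581
  outer loop
   vertex 0.2 3.2 2.0
   vertex 0.8 2.0 3.2
   vertex 1.8 4.4 3.8
  endloop
 endfacet
 facet normal -0.649 0.757 0.072
  outer loop
   vertex 0.2 3.2 2.0
   vertex 1.8 4.4 3.8
   vertex 0.6 3.6 1.4
  endloop
 endfacet
 facet normal -0.942 -0.262 0.209
  outer loop
   vertex 0.2 3.2 2.0
   vertex 0.2 1.6 0.0
   vertex 0.8 2.0 3.2
  endloop
 endfacet
 facet normal -0.864 0.393 -0.314
  outer loop
   vertex 0.2 3.2 2.0
   vertex 0.6 3.6 1.4
   vertex 0.2 1.6 0.0
  endloop
 endfacet
 facet normal -0.459 -0.031 0.888
  outer loop
   vertex 1.6 1.6 3.6
   vertex 1.8 4.4 3.8
   vertex 0.8 2.0 3.2
  endloop
 endfacet
 facet normal -0.373 -0.040 0.927
  outer loop
   vertex 1.6 1.6 3.6
   vertex 4.6 1.4 4.8
   vertex 1.8 4.4 3.8
  endloop
 endfacet
 facet normal -0.369 -0.332 0.868
  outer loop
   vertex 1.6 1.6 3.6
   vertex 4.2 0.8 4.4
   vertex 4.6 1.4 4.8
  endloop
 endfacet
 facet normal -0.327 -0.936 0.127
  outer loop
   vertex 1.6 1.6 3.6
   vertex 0.2 1.6 0.0
   vertex 4.2 0.8 4.4
  endloop
 endfacet
 facet normal -0.517 -0.832 0.201
  outer loop
   vertex 1.6 1.6 3.6
   vertex 0.8 2.0 3.2
   vertex 0.2 1.6 0.0
  endloop
 endfacet
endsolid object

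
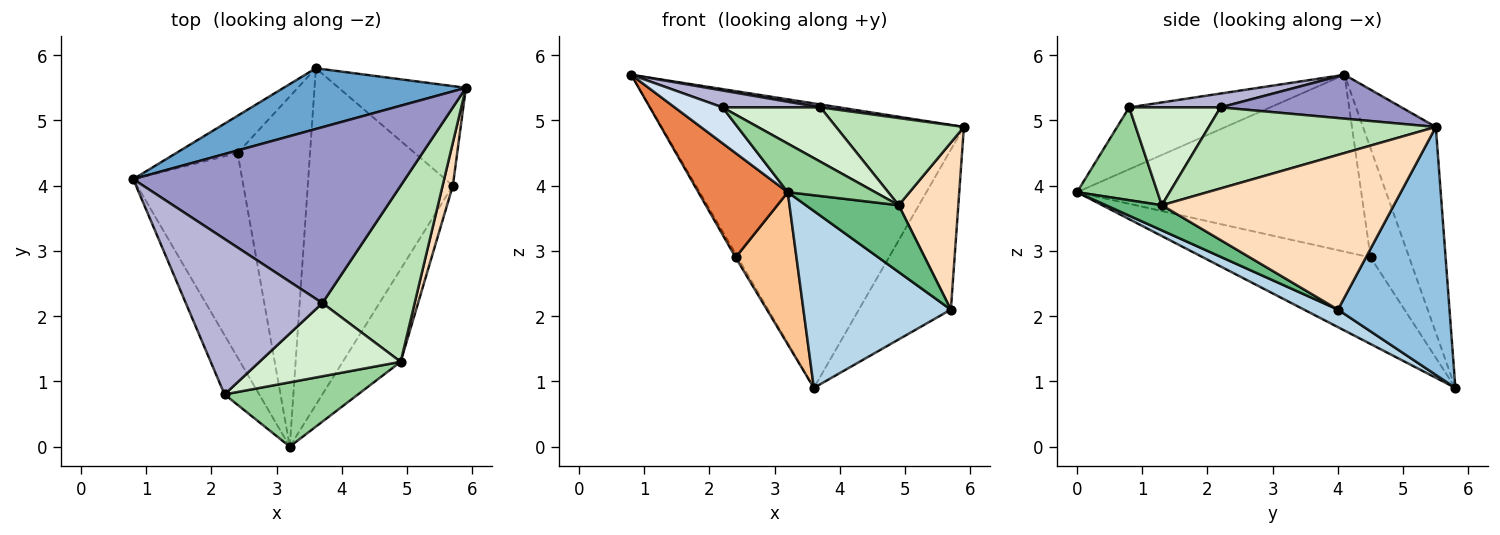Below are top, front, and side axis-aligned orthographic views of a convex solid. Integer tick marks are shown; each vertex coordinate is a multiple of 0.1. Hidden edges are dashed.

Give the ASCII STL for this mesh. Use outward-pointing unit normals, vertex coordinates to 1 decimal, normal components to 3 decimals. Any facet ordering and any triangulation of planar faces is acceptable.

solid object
 facet normal -0.229 0.952 0.203
  outer loop
   vertex 3.6 5.8 0.9
   vertex 0.8 4.1 5.7
   vertex 5.9 5.5 4.9
  endloop
 endfacet
 facet normal 0.717 0.592 -0.368
  outer loop
   vertex 5.7 4.0 2.1
   vertex 3.6 5.8 0.9
   vertex 5.9 5.5 4.9
  endloop
 endfacet
 facet normal 0.106 -0.463 -0.880
  outer loop
   vertex 5.7 4.0 2.1
   vertex 3.2 0.0 3.9
   vertex 3.6 5.8 0.9
  endloop
 endfacet
 facet normal -0.836 -0.284 -0.469
  outer loop
   vertex 2.2 0.8 5.2
   vertex 0.8 4.1 5.7
   vertex 3.2 0.0 3.9
  endloop
 endfacet
 facet normal -0.822 -0.259 -0.507
  outer loop
   vertex 2.4 4.5 2.9
   vertex 3.2 0.0 3.9
   vertex 0.8 4.1 5.7
  endloop
 endfacet
 facet normal -0.870 0.049 -0.490
  outer loop
   vertex 2.4 4.5 2.9
   vertex 0.8 4.1 5.7
   vertex 3.6 5.8 0.9
  endloop
 endfacet
 facet normal -0.739 -0.269 -0.618
  outer loop
   vertex 2.4 4.5 2.9
   vertex 3.6 5.8 0.9
   vertex 3.2 0.0 3.9
  endloop
 endfacet
 facet normal 0.967 -0.248 0.064
  outer loop
   vertex 4.9 1.3 3.7
   vertex 5.7 4.0 2.1
   vertex 5.9 5.5 4.9
  endloop
 endfacet
 facet normal 0.332 -0.552 -0.765
  outer loop
   vertex 4.9 1.3 3.7
   vertex 3.2 0.0 3.9
   vertex 5.7 4.0 2.1
  endloop
 endfacet
 facet normal 0.485 -0.527 0.698
  outer loop
   vertex 4.9 1.3 3.7
   vertex 2.2 0.8 5.2
   vertex 3.2 0.0 3.9
  endloop
 endfacet
 facet normal 0.619 -0.348 0.704
  outer loop
   vertex 3.7 2.2 5.2
   vertex 4.9 1.3 3.7
   vertex 5.9 5.5 4.9
  endloop
 endfacet
 facet normal 0.486 -0.521 0.702
  outer loop
   vertex 3.7 2.2 5.2
   vertex 2.2 0.8 5.2
   vertex 4.9 1.3 3.7
  endloop
 endfacet
 facet normal 0.159 -0.017 0.987
  outer loop
   vertex 3.7 2.2 5.2
   vertex 5.9 5.5 4.9
   vertex 0.8 4.1 5.7
  endloop
 endfacet
 facet normal 0.100 -0.107 0.989
  outer loop
   vertex 3.7 2.2 5.2
   vertex 0.8 4.1 5.7
   vertex 2.2 0.8 5.2
  endloop
 endfacet
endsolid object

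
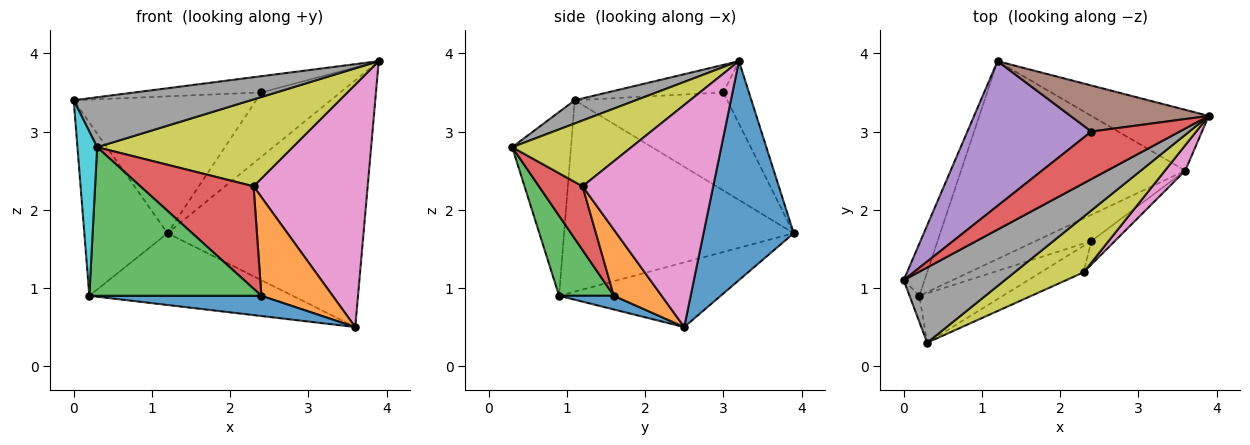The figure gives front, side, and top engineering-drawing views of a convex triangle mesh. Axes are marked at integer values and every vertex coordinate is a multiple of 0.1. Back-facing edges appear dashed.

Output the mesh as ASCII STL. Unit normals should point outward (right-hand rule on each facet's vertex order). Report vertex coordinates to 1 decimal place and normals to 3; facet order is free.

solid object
 facet normal 0.408 0.887 -0.219
  outer loop
   vertex 3.6 2.5 0.5
   vertex 1.2 3.9 1.7
   vertex 3.9 3.2 3.9
  endloop
 endfacet
 facet normal -0.935 0.339 -0.102
  outer loop
   vertex 0.2 0.9 0.9
   vertex 0.0 1.1 3.4
   vertex 1.2 3.9 1.7
  endloop
 endfacet
 facet normal -0.262 0.329 -0.907
  outer loop
   vertex 0.2 0.9 0.9
   vertex 1.2 3.9 1.7
   vertex 3.6 2.5 0.5
  endloop
 endfacet
 facet normal -0.283 0.310 0.907
  outer loop
   vertex 2.4 3.0 3.5
   vertex 0.0 1.1 3.4
   vertex 3.9 3.2 3.9
  endloop
 endfacet
 facet normal -0.498 0.596 0.630
  outer loop
   vertex 2.4 3.0 3.5
   vertex 1.2 3.9 1.7
   vertex 0.0 1.1 3.4
  endloop
 endfacet
 facet normal -0.255 0.786 0.563
  outer loop
   vertex 2.4 3.0 3.5
   vertex 3.9 3.2 3.9
   vertex 1.2 3.9 1.7
  endloop
 endfacet
 facet normal 0.751 -0.656 0.069
  outer loop
   vertex 2.3 1.2 2.3
   vertex 3.6 2.5 0.5
   vertex 3.9 3.2 3.9
  endloop
 endfacet
 facet normal 0.188 -0.543 0.818
  outer loop
   vertex 0.3 0.3 2.8
   vertex 3.9 3.2 3.9
   vertex 0.0 1.1 3.4
  endloop
 endfacet
 facet normal 0.457 -0.749 0.479
  outer loop
   vertex 0.3 0.3 2.8
   vertex 2.3 1.2 2.3
   vertex 3.9 3.2 3.9
  endloop
 endfacet
 facet normal -0.947 -0.317 -0.050
  outer loop
   vertex 0.3 0.3 2.8
   vertex 0.0 1.1 3.4
   vertex 0.2 0.9 0.9
  endloop
 endfacet
 facet normal 0.191 -0.600 -0.777
  outer loop
   vertex 2.4 1.6 0.9
   vertex 0.2 0.9 0.9
   vertex 3.6 2.5 0.5
  endloop
 endfacet
 facet normal 0.546 -0.815 -0.194
  outer loop
   vertex 2.4 1.6 0.9
   vertex 3.6 2.5 0.5
   vertex 2.3 1.2 2.3
  endloop
 endfacet
 facet normal 0.289 -0.908 -0.302
  outer loop
   vertex 2.4 1.6 0.9
   vertex 0.3 0.3 2.8
   vertex 0.2 0.9 0.9
  endloop
 endfacet
 facet normal 0.350 -0.907 -0.234
  outer loop
   vertex 2.4 1.6 0.9
   vertex 2.3 1.2 2.3
   vertex 0.3 0.3 2.8
  endloop
 endfacet
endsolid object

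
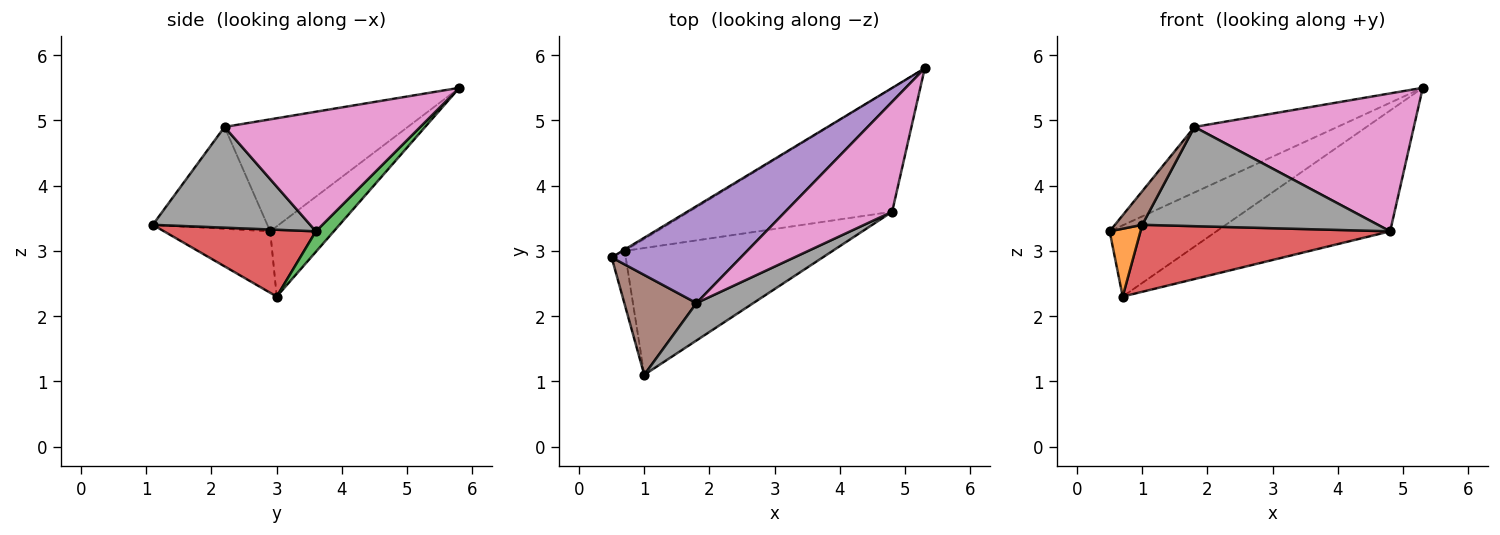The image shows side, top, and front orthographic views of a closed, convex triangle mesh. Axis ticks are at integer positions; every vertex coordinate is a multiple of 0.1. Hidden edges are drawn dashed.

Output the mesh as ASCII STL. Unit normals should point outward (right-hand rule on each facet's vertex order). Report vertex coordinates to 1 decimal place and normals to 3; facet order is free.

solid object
 facet normal -0.512 0.859 -0.016
  outer loop
   vertex 0.7 3.0 2.3
   vertex 0.5 2.9 3.3
   vertex 5.3 5.8 5.5
  endloop
 endfacet
 facet normal -0.938 -0.272 -0.215
  outer loop
   vertex 0.7 3.0 2.3
   vertex 1.0 1.1 3.4
   vertex 0.5 2.9 3.3
  endloop
 endfacet
 facet normal 0.072 0.697 -0.713
  outer loop
   vertex 4.8 3.6 3.3
   vertex 0.7 3.0 2.3
   vertex 5.3 5.8 5.5
  endloop
 endfacet
 facet normal 0.273 -0.449 -0.851
  outer loop
   vertex 4.8 3.6 3.3
   vertex 1.0 1.1 3.4
   vertex 0.7 3.0 2.3
  endloop
 endfacet
 facet normal -0.583 0.455 0.673
  outer loop
   vertex 1.8 2.2 4.9
   vertex 5.3 5.8 5.5
   vertex 0.5 2.9 3.3
  endloop
 endfacet
 facet normal -0.801 -0.191 0.567
  outer loop
   vertex 1.8 2.2 4.9
   vertex 0.5 2.9 3.3
   vertex 1.0 1.1 3.4
  endloop
 endfacet
 facet normal 0.572 -0.641 0.511
  outer loop
   vertex 1.8 2.2 4.9
   vertex 4.8 3.6 3.3
   vertex 5.3 5.8 5.5
  endloop
 endfacet
 facet normal 0.530 -0.793 0.299
  outer loop
   vertex 1.8 2.2 4.9
   vertex 1.0 1.1 3.4
   vertex 4.8 3.6 3.3
  endloop
 endfacet
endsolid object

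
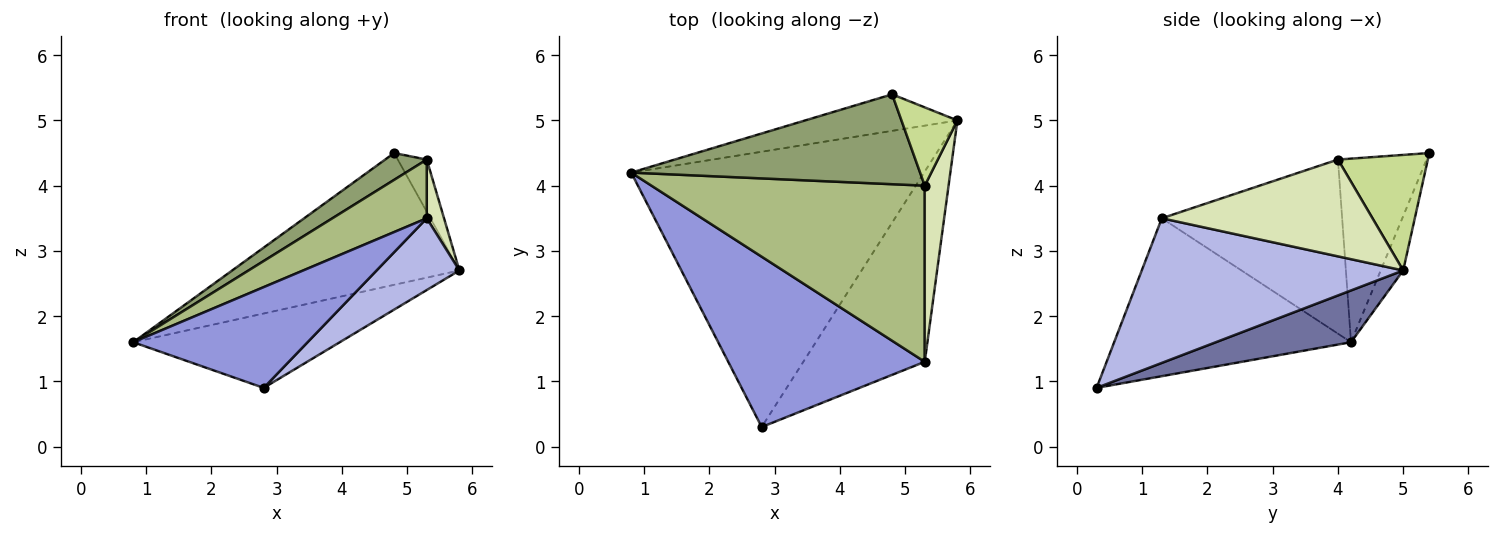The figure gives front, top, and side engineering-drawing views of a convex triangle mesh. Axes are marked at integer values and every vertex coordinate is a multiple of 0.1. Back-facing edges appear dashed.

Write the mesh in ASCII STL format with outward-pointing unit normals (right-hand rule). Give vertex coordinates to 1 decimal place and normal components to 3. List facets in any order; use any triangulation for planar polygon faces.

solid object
 facet normal 0.168 0.257 -0.952
  outer loop
   vertex 2.8 0.3 0.9
   vertex 0.8 4.2 1.6
   vertex 5.8 5.0 2.7
  endloop
 endfacet
 facet normal -0.095 0.959 -0.266
  outer loop
   vertex 4.8 5.4 4.5
   vertex 5.8 5.0 2.7
   vertex 0.8 4.2 1.6
  endloop
 endfacet
 facet normal -0.569 -0.419 0.708
  outer loop
   vertex 5.3 1.3 3.5
   vertex 0.8 4.2 1.6
   vertex 2.8 0.3 0.9
  endloop
 endfacet
 facet normal 0.744 -0.236 -0.625
  outer loop
   vertex 5.3 1.3 3.5
   vertex 2.8 0.3 0.9
   vertex 5.8 5.0 2.7
  endloop
 endfacet
 facet normal -0.520 -0.244 0.818
  outer loop
   vertex 5.3 4.0 4.4
   vertex 4.8 5.4 4.5
   vertex 0.8 4.2 1.6
  endloop
 endfacet
 facet normal -0.517 -0.271 0.812
  outer loop
   vertex 5.3 4.0 4.4
   vertex 0.8 4.2 1.6
   vertex 5.3 1.3 3.5
  endloop
 endfacet
 facet normal 0.864 0.279 0.418
  outer loop
   vertex 5.3 4.0 4.4
   vertex 5.8 5.0 2.7
   vertex 4.8 5.4 4.5
  endloop
 endfacet
 facet normal 0.968 -0.079 0.238
  outer loop
   vertex 5.3 4.0 4.4
   vertex 5.3 1.3 3.5
   vertex 5.8 5.0 2.7
  endloop
 endfacet
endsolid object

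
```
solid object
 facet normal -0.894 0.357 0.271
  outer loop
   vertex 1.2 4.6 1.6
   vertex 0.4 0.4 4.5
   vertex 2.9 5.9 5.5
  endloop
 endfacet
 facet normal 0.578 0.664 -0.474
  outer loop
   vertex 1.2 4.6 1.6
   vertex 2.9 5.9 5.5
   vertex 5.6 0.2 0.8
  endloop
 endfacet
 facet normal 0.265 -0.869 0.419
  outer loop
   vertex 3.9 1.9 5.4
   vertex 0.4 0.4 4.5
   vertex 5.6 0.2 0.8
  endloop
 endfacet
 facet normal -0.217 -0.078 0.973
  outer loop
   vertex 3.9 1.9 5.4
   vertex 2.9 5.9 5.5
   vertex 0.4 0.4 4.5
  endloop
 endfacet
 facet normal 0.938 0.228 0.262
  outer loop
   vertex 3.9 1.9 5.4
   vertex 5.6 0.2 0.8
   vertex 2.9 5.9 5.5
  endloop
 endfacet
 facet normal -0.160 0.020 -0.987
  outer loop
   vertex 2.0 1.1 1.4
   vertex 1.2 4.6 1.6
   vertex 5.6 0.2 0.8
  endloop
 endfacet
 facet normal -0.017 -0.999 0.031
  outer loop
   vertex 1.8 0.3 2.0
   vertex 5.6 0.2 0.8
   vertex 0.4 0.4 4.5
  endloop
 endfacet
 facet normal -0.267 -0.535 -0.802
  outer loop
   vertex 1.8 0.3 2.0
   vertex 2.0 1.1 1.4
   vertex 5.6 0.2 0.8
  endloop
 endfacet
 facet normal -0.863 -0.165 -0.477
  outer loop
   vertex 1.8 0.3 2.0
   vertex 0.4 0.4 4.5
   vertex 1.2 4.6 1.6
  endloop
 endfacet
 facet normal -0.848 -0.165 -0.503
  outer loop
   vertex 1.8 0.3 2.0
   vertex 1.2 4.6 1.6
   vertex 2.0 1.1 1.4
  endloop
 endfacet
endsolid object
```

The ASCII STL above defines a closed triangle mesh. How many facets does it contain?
10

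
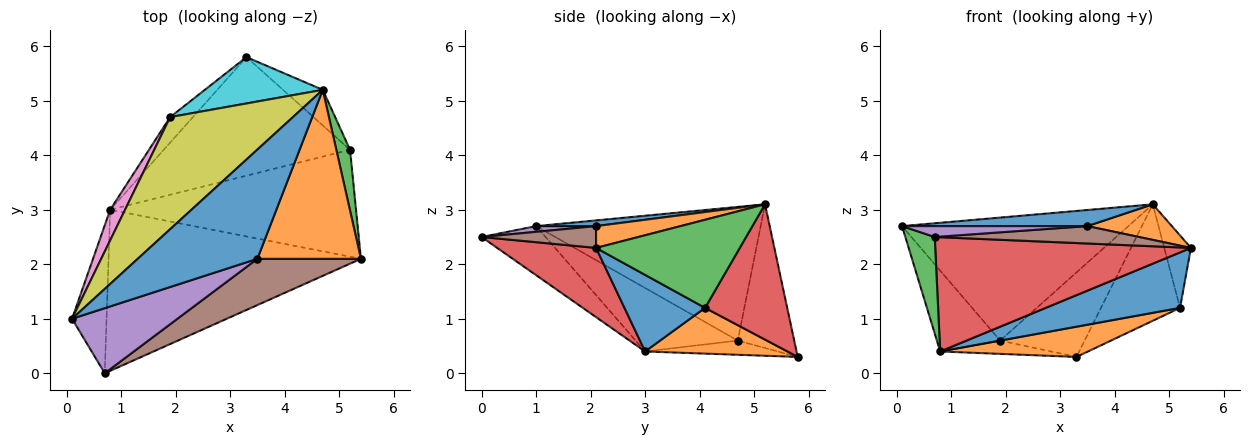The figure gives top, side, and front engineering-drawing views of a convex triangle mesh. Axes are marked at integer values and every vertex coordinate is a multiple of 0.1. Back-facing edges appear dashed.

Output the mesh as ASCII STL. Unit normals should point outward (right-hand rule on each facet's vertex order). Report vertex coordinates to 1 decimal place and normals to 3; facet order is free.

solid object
 facet normal 0.047 -0.146 0.988
  outer loop
   vertex 3.5 2.1 2.7
   vertex 4.7 5.2 3.1
   vertex 0.1 1.0 2.7
  endloop
 endfacet
 facet normal 0.202 -0.202 0.958
  outer loop
   vertex 3.5 2.1 2.7
   vertex 5.4 2.1 2.3
   vertex 4.7 5.2 3.1
  endloop
 endfacet
 facet normal -0.766 -0.352 -0.539
  outer loop
   vertex 0.7 0.0 2.5
   vertex 0.1 1.0 2.7
   vertex 0.8 3.0 0.4
  endloop
 endfacet
 facet normal 0.218 -0.564 -0.796
  outer loop
   vertex 0.7 0.0 2.5
   vertex 0.8 3.0 0.4
   vertex 5.4 2.1 2.3
  endloop
 endfacet
 facet normal 0.053 -0.165 0.985
  outer loop
   vertex 0.7 0.0 2.5
   vertex 3.5 2.1 2.7
   vertex 0.1 1.0 2.7
  endloop
 endfacet
 facet normal 0.193 -0.345 0.918
  outer loop
   vertex 0.7 0.0 2.5
   vertex 5.4 2.1 2.3
   vertex 3.5 2.1 2.7
  endloop
 endfacet
 facet normal -0.834 0.516 0.195
  outer loop
   vertex 1.9 4.7 0.6
   vertex 0.8 3.0 0.4
   vertex 0.1 1.0 2.7
  endloop
 endfacet
 facet normal -0.484 0.405 -0.776
  outer loop
   vertex 1.9 4.7 0.6
   vertex 3.3 5.8 0.3
   vertex 0.8 3.0 0.4
  endloop
 endfacet
 facet normal -0.591 0.596 0.543
  outer loop
   vertex 1.9 4.7 0.6
   vertex 0.1 1.0 2.7
   vertex 4.7 5.2 3.1
  endloop
 endfacet
 facet normal -0.506 0.757 0.415
  outer loop
   vertex 1.9 4.7 0.6
   vertex 4.7 5.2 3.1
   vertex 3.3 5.8 0.3
  endloop
 endfacet
 facet normal 0.267 -0.444 -0.856
  outer loop
   vertex 5.2 4.1 1.2
   vertex 5.4 2.1 2.3
   vertex 0.8 3.0 0.4
  endloop
 endfacet
 facet normal 0.231 -0.240 -0.943
  outer loop
   vertex 5.2 4.1 1.2
   vertex 0.8 3.0 0.4
   vertex 3.3 5.8 0.3
  endloop
 endfacet
 facet normal 0.972 0.180 0.151
  outer loop
   vertex 5.2 4.1 1.2
   vertex 4.7 5.2 3.1
   vertex 5.4 2.1 2.3
  endloop
 endfacet
 facet normal 0.705 0.678 -0.207
  outer loop
   vertex 5.2 4.1 1.2
   vertex 3.3 5.8 0.3
   vertex 4.7 5.2 3.1
  endloop
 endfacet
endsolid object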